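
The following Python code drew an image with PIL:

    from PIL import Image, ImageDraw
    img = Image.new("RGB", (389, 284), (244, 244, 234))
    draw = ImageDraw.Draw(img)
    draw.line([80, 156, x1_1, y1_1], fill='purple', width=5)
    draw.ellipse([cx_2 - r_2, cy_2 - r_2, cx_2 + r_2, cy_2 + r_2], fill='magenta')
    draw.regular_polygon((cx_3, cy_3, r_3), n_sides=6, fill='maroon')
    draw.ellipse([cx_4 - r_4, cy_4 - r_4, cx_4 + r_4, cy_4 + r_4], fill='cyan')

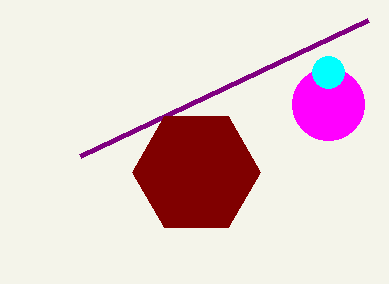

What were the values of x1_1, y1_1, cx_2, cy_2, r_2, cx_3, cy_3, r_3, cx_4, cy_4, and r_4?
x1_1 = 368
y1_1 = 20
cx_2 = 328
cy_2 = 104
r_2 = 36
cx_3 = 196
cy_3 = 172
r_3 = 64
cx_4 = 328
cy_4 = 72
r_4 = 16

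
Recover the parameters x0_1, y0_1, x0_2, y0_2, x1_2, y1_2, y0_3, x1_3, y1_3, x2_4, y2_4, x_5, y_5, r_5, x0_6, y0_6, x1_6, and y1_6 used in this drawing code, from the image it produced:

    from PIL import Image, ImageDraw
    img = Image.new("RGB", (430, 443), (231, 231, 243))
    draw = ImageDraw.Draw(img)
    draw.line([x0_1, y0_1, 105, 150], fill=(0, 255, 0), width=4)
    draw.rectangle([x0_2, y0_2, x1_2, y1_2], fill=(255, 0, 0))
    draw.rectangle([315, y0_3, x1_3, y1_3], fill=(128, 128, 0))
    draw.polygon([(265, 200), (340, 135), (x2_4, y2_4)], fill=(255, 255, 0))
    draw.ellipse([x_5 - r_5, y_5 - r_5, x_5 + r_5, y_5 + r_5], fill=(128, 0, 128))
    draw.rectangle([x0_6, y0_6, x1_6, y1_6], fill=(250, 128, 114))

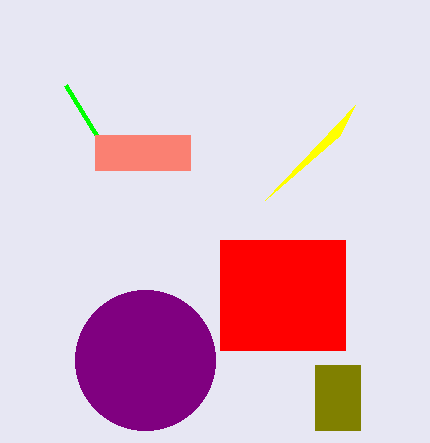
x0_1 = 65, y0_1 = 85, x0_2 = 220, y0_2 = 240, x1_2 = 345, y1_2 = 350, y0_3 = 365, x1_3 = 360, y1_3 = 430, x2_4 = 355, y2_4 = 105, x_5 = 145, y_5 = 360, r_5 = 70, x0_6 = 95, y0_6 = 135, x1_6 = 190, y1_6 = 170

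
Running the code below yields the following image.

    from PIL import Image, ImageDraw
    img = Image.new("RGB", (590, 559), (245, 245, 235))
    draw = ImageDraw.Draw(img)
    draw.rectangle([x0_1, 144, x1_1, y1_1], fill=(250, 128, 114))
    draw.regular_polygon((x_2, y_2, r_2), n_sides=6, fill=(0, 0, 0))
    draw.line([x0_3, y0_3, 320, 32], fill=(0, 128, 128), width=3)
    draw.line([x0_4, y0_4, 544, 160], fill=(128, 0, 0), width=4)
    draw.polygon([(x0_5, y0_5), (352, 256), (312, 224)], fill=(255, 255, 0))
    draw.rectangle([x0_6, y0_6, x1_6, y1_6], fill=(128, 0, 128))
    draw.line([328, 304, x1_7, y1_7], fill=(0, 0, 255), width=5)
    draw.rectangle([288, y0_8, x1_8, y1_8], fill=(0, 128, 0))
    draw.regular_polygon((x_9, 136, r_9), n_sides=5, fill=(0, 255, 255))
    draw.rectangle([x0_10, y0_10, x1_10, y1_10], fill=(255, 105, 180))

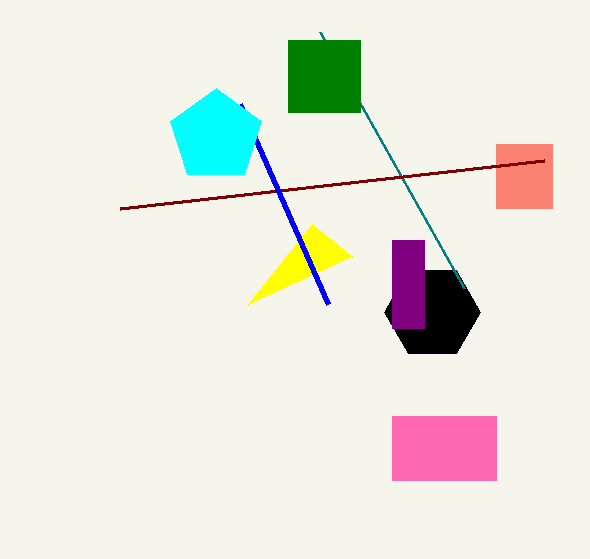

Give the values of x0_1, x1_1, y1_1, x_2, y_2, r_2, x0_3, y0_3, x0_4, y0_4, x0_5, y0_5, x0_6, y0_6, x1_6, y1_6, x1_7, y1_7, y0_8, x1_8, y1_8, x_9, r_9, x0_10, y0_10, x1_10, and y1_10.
x0_1 = 496, x1_1 = 552, y1_1 = 208, x_2 = 432, y_2 = 312, r_2 = 48, x0_3 = 464, y0_3 = 288, x0_4 = 120, y0_4 = 208, x0_5 = 248, y0_5 = 304, x0_6 = 392, y0_6 = 240, x1_6 = 424, y1_6 = 328, x1_7 = 240, y1_7 = 104, y0_8 = 40, x1_8 = 360, y1_8 = 112, x_9 = 216, r_9 = 48, x0_10 = 392, y0_10 = 416, x1_10 = 496, y1_10 = 480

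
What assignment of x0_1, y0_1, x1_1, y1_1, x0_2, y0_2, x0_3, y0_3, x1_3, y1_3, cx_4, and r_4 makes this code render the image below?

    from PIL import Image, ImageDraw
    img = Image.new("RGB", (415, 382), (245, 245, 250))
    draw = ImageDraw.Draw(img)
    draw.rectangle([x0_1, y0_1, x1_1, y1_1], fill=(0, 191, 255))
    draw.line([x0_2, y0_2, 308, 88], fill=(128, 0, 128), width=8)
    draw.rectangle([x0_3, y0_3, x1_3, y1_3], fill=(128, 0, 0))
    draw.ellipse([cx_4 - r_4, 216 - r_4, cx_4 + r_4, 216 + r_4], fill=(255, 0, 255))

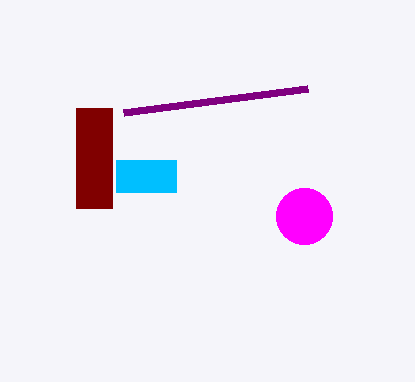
x0_1 = 116, y0_1 = 160, x1_1 = 176, y1_1 = 192, x0_2 = 124, y0_2 = 112, x0_3 = 76, y0_3 = 108, x1_3 = 112, y1_3 = 208, cx_4 = 304, r_4 = 28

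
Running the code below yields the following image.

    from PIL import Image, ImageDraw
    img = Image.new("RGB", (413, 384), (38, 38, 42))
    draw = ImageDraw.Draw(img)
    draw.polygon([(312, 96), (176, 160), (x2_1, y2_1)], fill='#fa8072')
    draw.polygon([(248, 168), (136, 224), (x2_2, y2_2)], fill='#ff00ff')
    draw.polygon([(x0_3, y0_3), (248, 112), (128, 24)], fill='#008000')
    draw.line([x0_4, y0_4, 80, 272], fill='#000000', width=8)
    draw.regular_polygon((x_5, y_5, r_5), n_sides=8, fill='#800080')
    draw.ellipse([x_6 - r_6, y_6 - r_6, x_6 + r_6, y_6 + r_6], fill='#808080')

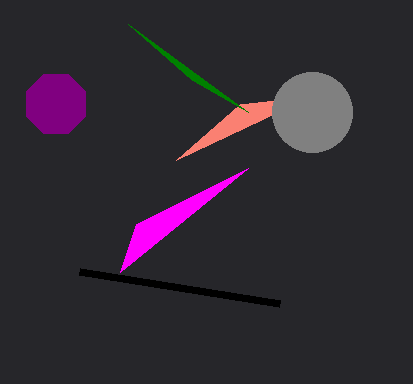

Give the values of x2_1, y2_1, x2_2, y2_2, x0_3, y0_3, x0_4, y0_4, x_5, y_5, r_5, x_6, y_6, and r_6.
x2_1 = 240, y2_1 = 104, x2_2 = 120, y2_2 = 272, x0_3 = 192, y0_3 = 80, x0_4 = 280, y0_4 = 304, x_5 = 56, y_5 = 104, r_5 = 32, x_6 = 312, y_6 = 112, r_6 = 40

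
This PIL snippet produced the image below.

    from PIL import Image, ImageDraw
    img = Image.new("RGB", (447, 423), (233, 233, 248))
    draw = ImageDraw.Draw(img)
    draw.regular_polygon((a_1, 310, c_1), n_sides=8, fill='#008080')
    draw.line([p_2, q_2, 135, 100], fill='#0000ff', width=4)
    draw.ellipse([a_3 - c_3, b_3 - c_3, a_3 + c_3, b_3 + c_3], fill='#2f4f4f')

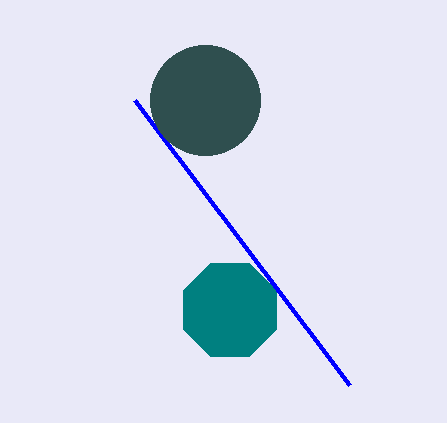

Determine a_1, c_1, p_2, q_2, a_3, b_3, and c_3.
a_1 = 230
c_1 = 50
p_2 = 350
q_2 = 385
a_3 = 205
b_3 = 100
c_3 = 55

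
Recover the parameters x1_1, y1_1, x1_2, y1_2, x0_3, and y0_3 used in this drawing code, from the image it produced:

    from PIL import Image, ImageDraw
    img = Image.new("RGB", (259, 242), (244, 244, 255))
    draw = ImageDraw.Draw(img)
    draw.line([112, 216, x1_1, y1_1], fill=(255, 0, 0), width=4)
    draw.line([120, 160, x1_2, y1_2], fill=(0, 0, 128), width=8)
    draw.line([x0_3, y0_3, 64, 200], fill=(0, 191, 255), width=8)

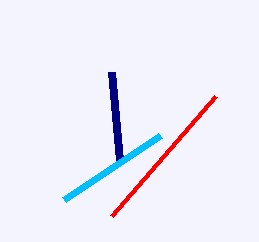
x1_1 = 216
y1_1 = 96
x1_2 = 112
y1_2 = 72
x0_3 = 160
y0_3 = 136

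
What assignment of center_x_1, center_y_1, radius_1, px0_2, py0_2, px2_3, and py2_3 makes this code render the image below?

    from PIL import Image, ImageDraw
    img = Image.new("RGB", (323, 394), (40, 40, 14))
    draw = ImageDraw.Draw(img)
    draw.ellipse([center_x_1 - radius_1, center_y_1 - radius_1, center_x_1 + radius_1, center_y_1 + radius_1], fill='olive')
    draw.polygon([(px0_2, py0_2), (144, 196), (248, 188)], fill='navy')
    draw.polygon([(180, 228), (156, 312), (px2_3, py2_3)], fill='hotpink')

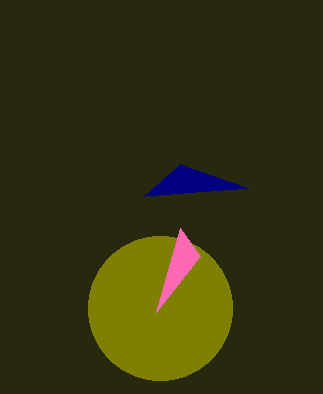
center_x_1 = 160, center_y_1 = 308, radius_1 = 72, px0_2 = 180, py0_2 = 164, px2_3 = 200, py2_3 = 256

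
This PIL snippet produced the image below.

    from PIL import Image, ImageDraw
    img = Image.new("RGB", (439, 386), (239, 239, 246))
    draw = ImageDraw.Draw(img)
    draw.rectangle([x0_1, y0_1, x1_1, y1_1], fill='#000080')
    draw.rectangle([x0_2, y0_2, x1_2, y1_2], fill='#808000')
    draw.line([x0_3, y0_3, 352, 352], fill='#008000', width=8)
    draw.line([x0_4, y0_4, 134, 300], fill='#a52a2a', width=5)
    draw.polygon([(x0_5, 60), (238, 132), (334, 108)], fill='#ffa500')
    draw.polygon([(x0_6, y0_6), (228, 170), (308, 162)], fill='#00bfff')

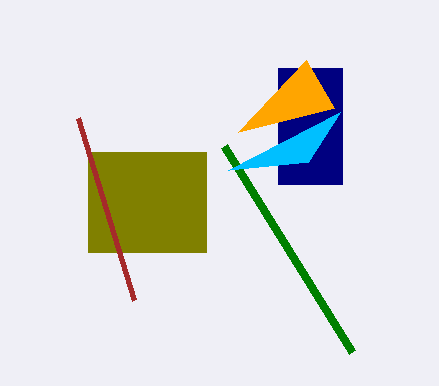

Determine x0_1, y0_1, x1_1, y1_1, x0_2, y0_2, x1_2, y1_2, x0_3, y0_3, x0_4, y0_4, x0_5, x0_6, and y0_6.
x0_1 = 278; y0_1 = 68; x1_1 = 342; y1_1 = 184; x0_2 = 88; y0_2 = 152; x1_2 = 206; y1_2 = 252; x0_3 = 224; y0_3 = 146; x0_4 = 78; y0_4 = 118; x0_5 = 306; x0_6 = 340; y0_6 = 112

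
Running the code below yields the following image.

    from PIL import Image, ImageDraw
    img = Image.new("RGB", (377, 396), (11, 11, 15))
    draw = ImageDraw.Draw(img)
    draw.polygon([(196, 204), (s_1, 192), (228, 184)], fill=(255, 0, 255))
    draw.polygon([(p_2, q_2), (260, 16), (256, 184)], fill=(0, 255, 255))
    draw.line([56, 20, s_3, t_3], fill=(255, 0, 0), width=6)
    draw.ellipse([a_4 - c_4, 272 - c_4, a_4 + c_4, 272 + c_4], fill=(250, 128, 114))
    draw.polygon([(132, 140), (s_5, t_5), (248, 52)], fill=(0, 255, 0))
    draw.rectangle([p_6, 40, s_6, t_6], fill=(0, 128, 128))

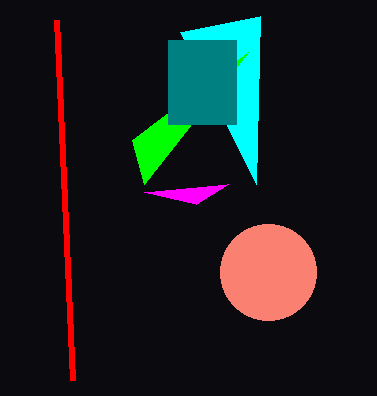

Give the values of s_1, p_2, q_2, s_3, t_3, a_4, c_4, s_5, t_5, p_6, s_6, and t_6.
s_1 = 144
p_2 = 180
q_2 = 32
s_3 = 72
t_3 = 380
a_4 = 268
c_4 = 48
s_5 = 144
t_5 = 184
p_6 = 168
s_6 = 236
t_6 = 124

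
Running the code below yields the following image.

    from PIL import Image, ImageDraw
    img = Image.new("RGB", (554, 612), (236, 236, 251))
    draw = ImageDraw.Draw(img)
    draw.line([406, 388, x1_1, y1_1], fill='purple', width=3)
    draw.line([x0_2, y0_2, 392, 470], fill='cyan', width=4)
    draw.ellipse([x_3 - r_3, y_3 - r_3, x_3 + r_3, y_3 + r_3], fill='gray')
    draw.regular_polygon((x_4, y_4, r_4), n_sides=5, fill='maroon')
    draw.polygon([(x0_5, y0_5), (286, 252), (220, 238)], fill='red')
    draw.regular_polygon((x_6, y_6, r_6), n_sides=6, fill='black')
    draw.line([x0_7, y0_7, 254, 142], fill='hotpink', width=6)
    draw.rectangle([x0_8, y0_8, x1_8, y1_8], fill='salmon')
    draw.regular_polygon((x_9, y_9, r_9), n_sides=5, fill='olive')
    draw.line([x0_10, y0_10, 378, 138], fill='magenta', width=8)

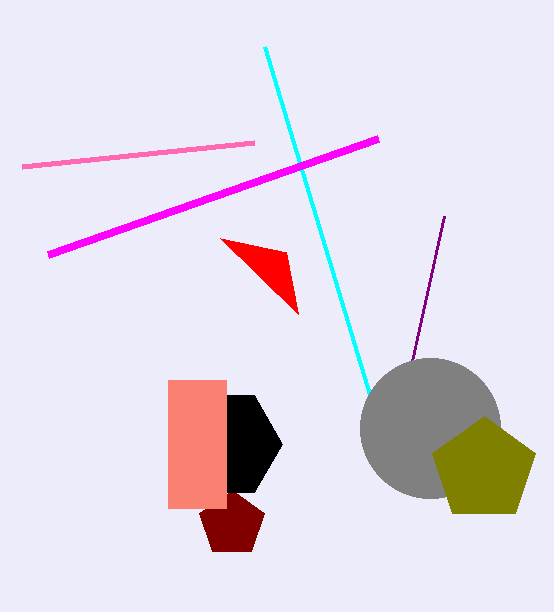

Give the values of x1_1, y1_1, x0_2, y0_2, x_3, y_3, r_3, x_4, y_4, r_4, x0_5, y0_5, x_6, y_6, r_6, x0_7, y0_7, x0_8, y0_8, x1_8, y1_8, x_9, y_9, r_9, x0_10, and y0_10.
x1_1 = 444, y1_1 = 216, x0_2 = 264, y0_2 = 46, x_3 = 430, y_3 = 428, r_3 = 70, x_4 = 232, y_4 = 524, r_4 = 34, x0_5 = 298, y0_5 = 314, x_6 = 226, y_6 = 444, r_6 = 56, x0_7 = 22, y0_7 = 166, x0_8 = 168, y0_8 = 380, x1_8 = 226, y1_8 = 508, x_9 = 484, y_9 = 470, r_9 = 54, x0_10 = 48, y0_10 = 254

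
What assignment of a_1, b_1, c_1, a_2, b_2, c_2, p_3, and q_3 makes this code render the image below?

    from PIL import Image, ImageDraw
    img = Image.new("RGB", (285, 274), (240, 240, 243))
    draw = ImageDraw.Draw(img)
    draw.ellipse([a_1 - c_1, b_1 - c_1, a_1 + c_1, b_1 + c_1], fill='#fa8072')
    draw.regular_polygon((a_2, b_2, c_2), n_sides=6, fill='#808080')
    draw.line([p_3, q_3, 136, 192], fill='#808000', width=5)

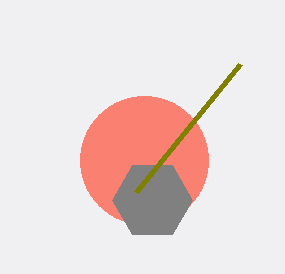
a_1 = 144, b_1 = 160, c_1 = 64, a_2 = 152, b_2 = 200, c_2 = 40, p_3 = 240, q_3 = 64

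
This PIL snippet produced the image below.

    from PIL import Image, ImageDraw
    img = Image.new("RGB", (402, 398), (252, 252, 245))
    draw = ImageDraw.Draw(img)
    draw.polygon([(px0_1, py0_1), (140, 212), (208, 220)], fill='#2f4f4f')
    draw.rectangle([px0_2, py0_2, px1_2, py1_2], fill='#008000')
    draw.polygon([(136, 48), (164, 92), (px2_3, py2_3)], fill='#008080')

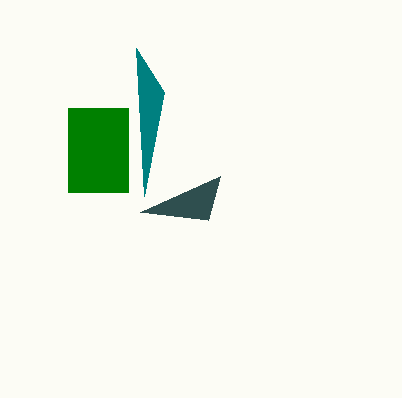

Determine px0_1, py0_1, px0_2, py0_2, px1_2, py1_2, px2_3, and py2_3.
px0_1 = 220
py0_1 = 176
px0_2 = 68
py0_2 = 108
px1_2 = 128
py1_2 = 192
px2_3 = 144
py2_3 = 196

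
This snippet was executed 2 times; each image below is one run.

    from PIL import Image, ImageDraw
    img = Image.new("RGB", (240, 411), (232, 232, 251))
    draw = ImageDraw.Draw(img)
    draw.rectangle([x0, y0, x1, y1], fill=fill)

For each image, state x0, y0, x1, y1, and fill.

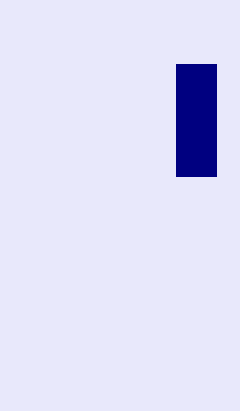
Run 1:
x0 = 176
y0 = 64
x1 = 216
y1 = 176
fill = 'navy'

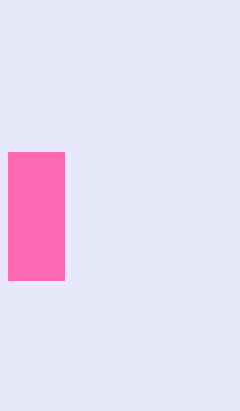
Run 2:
x0 = 8; y0 = 152; x1 = 64; y1 = 280; fill = 'hotpink'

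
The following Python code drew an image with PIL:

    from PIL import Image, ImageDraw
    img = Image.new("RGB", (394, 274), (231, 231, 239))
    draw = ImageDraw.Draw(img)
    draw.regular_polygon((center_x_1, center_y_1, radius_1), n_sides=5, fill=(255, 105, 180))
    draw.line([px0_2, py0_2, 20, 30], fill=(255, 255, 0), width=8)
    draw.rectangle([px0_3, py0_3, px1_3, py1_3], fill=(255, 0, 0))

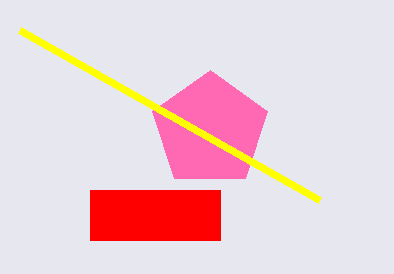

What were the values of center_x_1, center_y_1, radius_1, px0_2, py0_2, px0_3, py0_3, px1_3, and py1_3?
center_x_1 = 210
center_y_1 = 130
radius_1 = 60
px0_2 = 320
py0_2 = 200
px0_3 = 90
py0_3 = 190
px1_3 = 220
py1_3 = 240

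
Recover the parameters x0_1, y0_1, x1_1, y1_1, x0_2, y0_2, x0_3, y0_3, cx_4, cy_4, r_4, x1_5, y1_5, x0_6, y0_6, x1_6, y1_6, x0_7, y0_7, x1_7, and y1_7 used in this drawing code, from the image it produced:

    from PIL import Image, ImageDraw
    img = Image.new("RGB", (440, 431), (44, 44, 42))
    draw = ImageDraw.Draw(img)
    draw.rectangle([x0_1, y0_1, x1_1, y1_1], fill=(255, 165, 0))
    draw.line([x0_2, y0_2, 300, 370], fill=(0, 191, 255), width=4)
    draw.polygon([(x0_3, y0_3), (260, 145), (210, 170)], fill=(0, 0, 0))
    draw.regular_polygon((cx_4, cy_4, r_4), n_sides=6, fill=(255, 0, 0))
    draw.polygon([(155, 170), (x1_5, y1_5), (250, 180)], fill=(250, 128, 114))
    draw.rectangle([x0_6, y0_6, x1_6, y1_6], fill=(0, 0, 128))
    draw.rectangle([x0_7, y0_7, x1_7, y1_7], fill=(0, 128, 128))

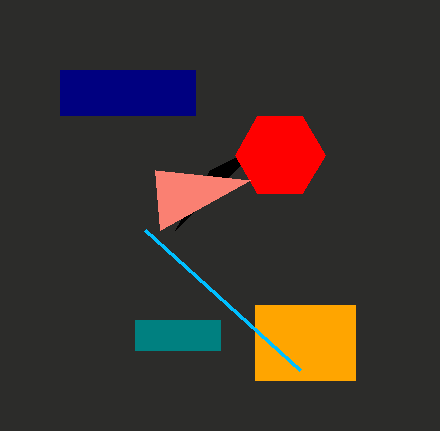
x0_1 = 255; y0_1 = 305; x1_1 = 355; y1_1 = 380; x0_2 = 145; y0_2 = 230; x0_3 = 175; y0_3 = 230; cx_4 = 280; cy_4 = 155; r_4 = 45; x1_5 = 160; y1_5 = 230; x0_6 = 60; y0_6 = 70; x1_6 = 195; y1_6 = 115; x0_7 = 135; y0_7 = 320; x1_7 = 220; y1_7 = 350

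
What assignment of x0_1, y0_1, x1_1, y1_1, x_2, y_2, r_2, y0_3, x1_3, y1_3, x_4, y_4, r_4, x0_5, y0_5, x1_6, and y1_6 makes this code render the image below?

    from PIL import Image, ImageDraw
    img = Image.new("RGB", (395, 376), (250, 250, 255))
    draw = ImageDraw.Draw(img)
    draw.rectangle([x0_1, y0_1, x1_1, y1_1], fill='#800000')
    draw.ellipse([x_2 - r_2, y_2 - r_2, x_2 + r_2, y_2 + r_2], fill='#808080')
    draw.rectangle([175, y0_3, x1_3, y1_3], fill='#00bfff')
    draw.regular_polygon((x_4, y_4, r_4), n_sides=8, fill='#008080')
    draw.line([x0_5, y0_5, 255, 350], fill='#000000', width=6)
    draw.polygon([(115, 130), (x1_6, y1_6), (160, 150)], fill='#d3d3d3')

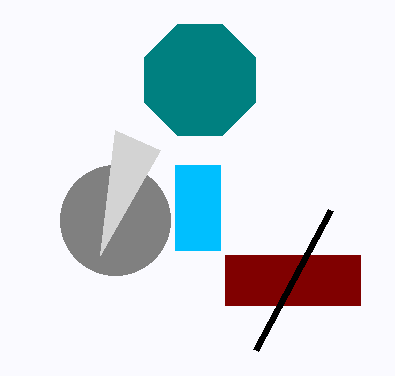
x0_1 = 225, y0_1 = 255, x1_1 = 360, y1_1 = 305, x_2 = 115, y_2 = 220, r_2 = 55, y0_3 = 165, x1_3 = 220, y1_3 = 250, x_4 = 200, y_4 = 80, r_4 = 60, x0_5 = 330, y0_5 = 210, x1_6 = 100, y1_6 = 255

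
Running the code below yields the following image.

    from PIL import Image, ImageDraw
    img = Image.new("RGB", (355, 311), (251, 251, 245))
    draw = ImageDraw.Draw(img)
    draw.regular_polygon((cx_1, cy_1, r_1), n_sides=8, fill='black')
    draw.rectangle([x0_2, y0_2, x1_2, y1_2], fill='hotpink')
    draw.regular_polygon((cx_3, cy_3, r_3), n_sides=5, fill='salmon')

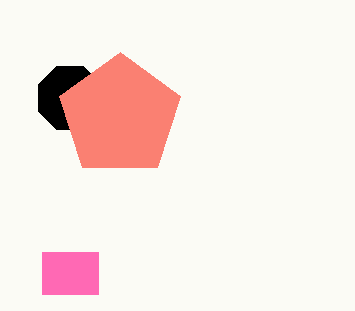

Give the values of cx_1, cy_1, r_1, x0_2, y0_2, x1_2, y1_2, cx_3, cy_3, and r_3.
cx_1 = 70, cy_1 = 98, r_1 = 34, x0_2 = 42, y0_2 = 252, x1_2 = 98, y1_2 = 294, cx_3 = 120, cy_3 = 116, r_3 = 64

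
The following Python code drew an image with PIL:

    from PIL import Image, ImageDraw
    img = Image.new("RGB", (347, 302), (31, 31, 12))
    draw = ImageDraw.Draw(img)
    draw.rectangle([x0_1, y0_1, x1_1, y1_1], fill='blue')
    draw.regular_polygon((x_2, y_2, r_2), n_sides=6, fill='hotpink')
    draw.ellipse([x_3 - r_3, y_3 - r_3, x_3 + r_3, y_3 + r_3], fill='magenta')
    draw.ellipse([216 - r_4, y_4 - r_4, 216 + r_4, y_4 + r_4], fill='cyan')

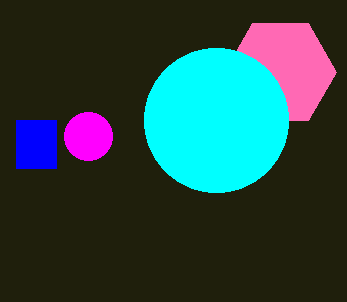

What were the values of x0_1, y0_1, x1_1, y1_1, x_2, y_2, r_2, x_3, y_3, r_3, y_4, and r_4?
x0_1 = 16, y0_1 = 120, x1_1 = 56, y1_1 = 168, x_2 = 280, y_2 = 72, r_2 = 56, x_3 = 88, y_3 = 136, r_3 = 24, y_4 = 120, r_4 = 72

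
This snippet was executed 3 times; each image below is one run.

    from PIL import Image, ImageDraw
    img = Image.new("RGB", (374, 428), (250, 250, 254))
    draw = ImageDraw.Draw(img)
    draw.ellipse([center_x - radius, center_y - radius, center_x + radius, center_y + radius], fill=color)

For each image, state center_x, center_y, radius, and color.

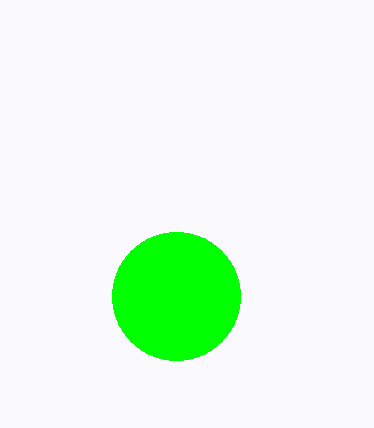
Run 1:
center_x = 176
center_y = 296
radius = 64
color = 'lime'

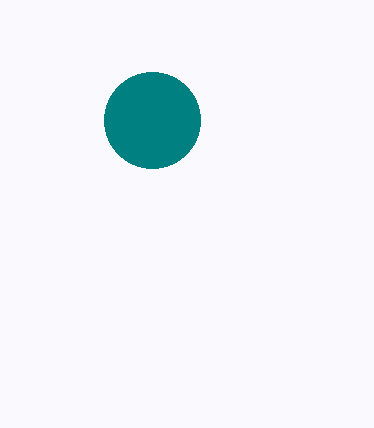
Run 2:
center_x = 152, center_y = 120, radius = 48, color = 'teal'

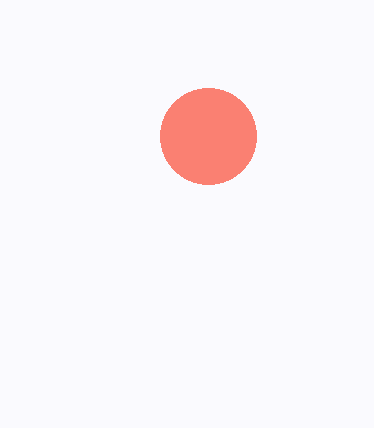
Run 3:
center_x = 208, center_y = 136, radius = 48, color = 'salmon'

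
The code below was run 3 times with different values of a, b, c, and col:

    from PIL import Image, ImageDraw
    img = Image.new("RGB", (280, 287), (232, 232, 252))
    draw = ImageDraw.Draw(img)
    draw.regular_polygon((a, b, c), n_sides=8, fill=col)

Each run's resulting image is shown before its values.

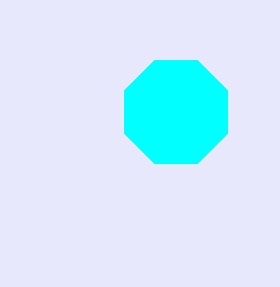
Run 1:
a = 176; b = 112; c = 56; col = 'cyan'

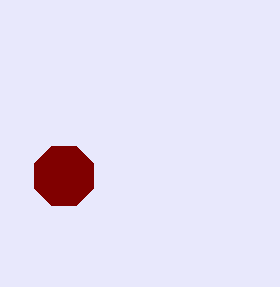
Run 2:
a = 64
b = 176
c = 32
col = 'maroon'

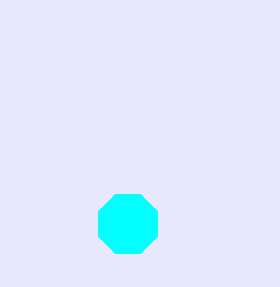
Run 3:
a = 128, b = 224, c = 32, col = 'cyan'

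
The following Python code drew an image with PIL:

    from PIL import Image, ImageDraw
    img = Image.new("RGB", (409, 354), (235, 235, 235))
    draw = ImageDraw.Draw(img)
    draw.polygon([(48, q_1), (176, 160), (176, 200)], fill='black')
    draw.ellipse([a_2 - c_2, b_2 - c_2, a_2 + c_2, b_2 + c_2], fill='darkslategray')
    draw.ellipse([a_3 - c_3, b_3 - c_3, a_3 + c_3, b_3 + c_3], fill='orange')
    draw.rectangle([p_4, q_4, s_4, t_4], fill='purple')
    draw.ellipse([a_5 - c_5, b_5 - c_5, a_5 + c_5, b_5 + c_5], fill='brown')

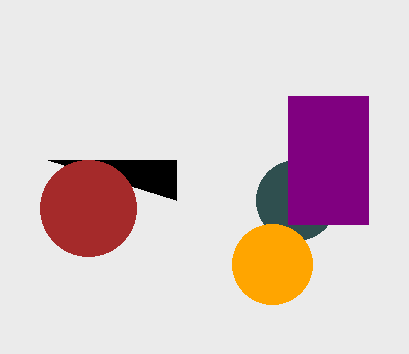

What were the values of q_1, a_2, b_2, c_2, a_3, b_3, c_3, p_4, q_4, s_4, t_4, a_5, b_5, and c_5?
q_1 = 160; a_2 = 296; b_2 = 200; c_2 = 40; a_3 = 272; b_3 = 264; c_3 = 40; p_4 = 288; q_4 = 96; s_4 = 368; t_4 = 224; a_5 = 88; b_5 = 208; c_5 = 48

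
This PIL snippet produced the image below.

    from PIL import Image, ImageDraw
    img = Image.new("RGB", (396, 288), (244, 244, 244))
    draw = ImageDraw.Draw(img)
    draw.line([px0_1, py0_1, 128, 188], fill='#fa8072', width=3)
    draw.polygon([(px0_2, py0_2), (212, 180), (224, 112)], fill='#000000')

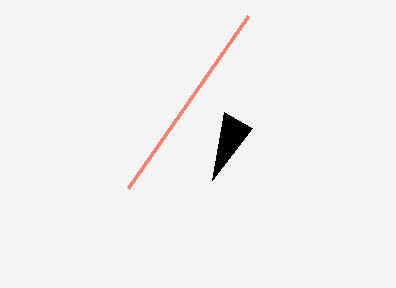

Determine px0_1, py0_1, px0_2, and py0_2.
px0_1 = 248
py0_1 = 16
px0_2 = 252
py0_2 = 128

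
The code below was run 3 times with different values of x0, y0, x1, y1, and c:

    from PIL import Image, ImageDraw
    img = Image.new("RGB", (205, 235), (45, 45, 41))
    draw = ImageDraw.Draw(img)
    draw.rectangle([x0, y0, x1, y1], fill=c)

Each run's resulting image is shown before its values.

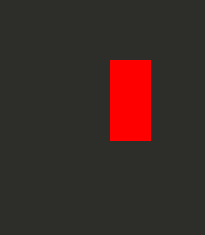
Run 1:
x0 = 110, y0 = 60, x1 = 150, y1 = 140, c = 'red'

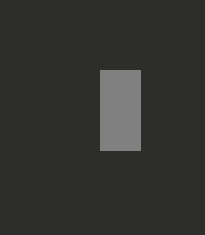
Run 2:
x0 = 100
y0 = 70
x1 = 140
y1 = 150
c = 'gray'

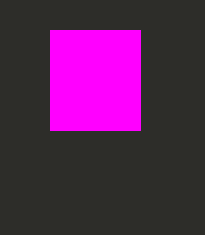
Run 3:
x0 = 50; y0 = 30; x1 = 140; y1 = 130; c = 'magenta'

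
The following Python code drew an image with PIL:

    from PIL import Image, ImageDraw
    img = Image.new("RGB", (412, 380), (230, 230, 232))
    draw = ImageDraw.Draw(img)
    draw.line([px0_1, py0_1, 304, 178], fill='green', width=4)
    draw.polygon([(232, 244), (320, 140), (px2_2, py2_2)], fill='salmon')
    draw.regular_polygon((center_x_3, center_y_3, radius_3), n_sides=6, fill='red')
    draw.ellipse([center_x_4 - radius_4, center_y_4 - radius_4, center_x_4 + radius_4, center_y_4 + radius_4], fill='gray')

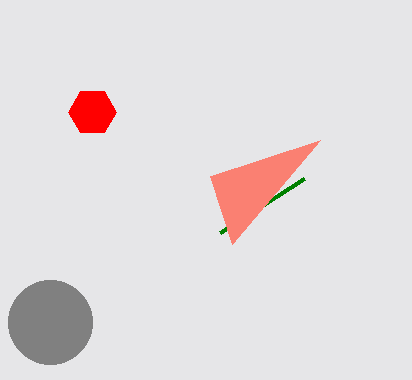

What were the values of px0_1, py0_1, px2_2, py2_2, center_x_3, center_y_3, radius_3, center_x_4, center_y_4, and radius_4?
px0_1 = 220; py0_1 = 232; px2_2 = 210; py2_2 = 176; center_x_3 = 92; center_y_3 = 112; radius_3 = 24; center_x_4 = 50; center_y_4 = 322; radius_4 = 42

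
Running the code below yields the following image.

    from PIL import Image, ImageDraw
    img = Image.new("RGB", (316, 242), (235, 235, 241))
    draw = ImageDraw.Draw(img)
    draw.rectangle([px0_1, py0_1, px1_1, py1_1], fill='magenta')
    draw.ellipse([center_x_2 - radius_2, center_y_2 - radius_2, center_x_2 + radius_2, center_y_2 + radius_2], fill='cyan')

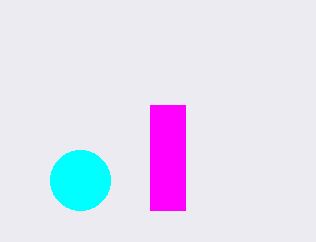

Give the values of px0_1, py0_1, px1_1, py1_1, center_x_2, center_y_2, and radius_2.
px0_1 = 150, py0_1 = 105, px1_1 = 185, py1_1 = 210, center_x_2 = 80, center_y_2 = 180, radius_2 = 30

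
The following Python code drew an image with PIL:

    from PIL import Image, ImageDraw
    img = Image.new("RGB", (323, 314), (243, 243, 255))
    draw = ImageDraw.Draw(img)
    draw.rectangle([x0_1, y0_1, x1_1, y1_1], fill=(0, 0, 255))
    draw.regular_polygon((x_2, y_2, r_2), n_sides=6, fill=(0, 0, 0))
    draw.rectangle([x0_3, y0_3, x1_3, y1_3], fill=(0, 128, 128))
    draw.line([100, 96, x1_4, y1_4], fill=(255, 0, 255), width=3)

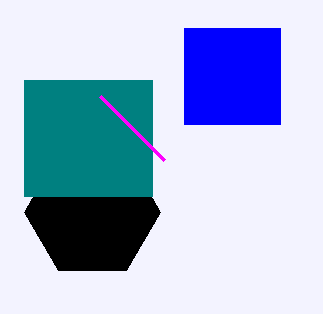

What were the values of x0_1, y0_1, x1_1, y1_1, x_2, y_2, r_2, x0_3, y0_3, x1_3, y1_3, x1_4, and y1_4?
x0_1 = 184; y0_1 = 28; x1_1 = 280; y1_1 = 124; x_2 = 92; y_2 = 212; r_2 = 68; x0_3 = 24; y0_3 = 80; x1_3 = 152; y1_3 = 196; x1_4 = 164; y1_4 = 160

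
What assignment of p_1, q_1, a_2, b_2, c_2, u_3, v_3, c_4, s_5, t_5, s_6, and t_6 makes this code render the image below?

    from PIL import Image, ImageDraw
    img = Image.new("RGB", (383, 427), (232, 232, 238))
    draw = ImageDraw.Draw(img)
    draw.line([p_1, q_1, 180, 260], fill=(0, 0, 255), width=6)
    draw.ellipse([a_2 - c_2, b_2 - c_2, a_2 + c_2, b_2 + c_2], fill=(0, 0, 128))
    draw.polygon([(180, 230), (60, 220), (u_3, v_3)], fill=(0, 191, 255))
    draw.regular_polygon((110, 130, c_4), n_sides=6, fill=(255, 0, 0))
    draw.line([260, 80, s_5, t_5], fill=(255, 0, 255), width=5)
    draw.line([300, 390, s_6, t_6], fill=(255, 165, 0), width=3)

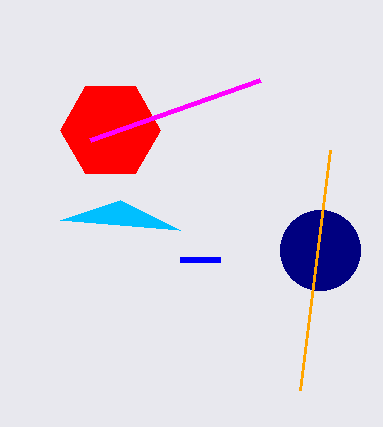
p_1 = 220; q_1 = 260; a_2 = 320; b_2 = 250; c_2 = 40; u_3 = 120; v_3 = 200; c_4 = 50; s_5 = 90; t_5 = 140; s_6 = 330; t_6 = 150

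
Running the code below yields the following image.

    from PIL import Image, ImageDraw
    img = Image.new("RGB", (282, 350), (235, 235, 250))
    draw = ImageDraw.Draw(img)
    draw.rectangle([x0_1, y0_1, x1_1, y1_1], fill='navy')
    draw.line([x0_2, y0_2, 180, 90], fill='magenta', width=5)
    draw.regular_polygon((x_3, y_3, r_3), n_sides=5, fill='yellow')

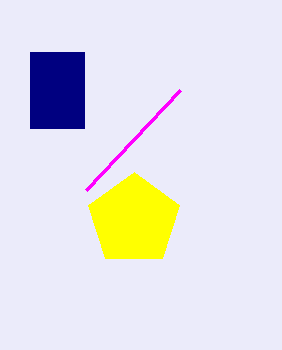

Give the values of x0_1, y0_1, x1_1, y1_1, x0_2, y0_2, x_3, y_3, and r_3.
x0_1 = 30; y0_1 = 52; x1_1 = 84; y1_1 = 128; x0_2 = 86; y0_2 = 190; x_3 = 134; y_3 = 220; r_3 = 48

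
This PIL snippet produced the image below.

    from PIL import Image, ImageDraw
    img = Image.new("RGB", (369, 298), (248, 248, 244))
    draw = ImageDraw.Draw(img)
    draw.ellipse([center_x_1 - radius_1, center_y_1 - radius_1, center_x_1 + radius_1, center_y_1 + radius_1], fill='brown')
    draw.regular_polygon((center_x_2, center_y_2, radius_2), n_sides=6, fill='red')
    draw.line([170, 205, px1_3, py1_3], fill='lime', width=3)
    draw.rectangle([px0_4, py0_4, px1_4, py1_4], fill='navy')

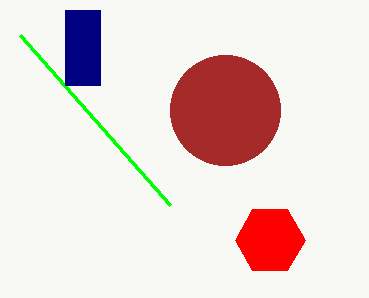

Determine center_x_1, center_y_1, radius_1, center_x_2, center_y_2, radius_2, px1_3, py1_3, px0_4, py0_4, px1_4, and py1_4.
center_x_1 = 225; center_y_1 = 110; radius_1 = 55; center_x_2 = 270; center_y_2 = 240; radius_2 = 35; px1_3 = 20; py1_3 = 35; px0_4 = 65; py0_4 = 10; px1_4 = 100; py1_4 = 85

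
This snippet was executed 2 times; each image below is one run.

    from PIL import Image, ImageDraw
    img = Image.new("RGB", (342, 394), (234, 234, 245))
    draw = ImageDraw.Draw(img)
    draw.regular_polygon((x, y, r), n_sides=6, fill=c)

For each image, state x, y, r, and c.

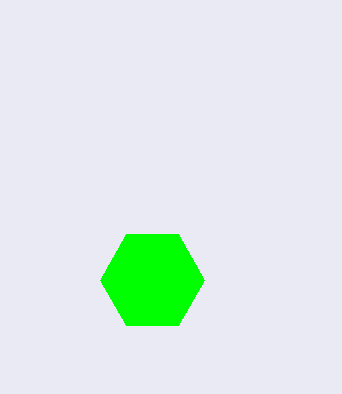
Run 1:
x = 152, y = 280, r = 52, c = 'lime'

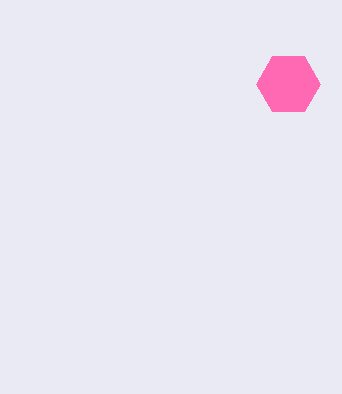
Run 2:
x = 288
y = 84
r = 32
c = 'hotpink'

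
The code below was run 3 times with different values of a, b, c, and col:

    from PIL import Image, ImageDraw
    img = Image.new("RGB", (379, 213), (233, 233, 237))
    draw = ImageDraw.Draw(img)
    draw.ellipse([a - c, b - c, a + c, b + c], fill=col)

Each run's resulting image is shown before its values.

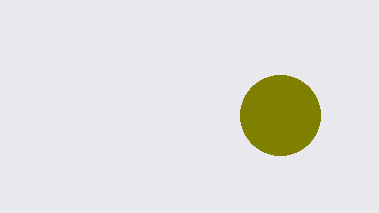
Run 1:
a = 280, b = 115, c = 40, col = 'olive'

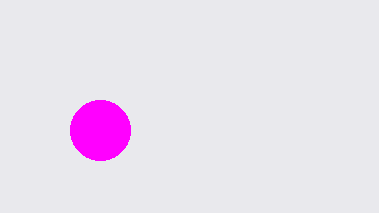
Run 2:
a = 100, b = 130, c = 30, col = 'magenta'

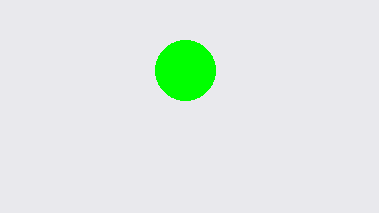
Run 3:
a = 185
b = 70
c = 30
col = 'lime'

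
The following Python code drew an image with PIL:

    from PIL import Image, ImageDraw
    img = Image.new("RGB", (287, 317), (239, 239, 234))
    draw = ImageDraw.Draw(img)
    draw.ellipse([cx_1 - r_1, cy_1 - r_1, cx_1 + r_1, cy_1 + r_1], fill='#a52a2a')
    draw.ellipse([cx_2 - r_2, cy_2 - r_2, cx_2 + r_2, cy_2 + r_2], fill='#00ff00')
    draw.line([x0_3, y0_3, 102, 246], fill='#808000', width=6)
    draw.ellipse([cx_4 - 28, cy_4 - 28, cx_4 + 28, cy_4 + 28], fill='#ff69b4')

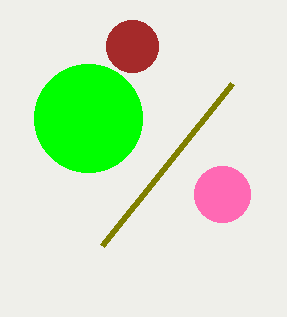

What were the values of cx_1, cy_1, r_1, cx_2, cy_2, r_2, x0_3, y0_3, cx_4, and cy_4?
cx_1 = 132; cy_1 = 46; r_1 = 26; cx_2 = 88; cy_2 = 118; r_2 = 54; x0_3 = 232; y0_3 = 84; cx_4 = 222; cy_4 = 194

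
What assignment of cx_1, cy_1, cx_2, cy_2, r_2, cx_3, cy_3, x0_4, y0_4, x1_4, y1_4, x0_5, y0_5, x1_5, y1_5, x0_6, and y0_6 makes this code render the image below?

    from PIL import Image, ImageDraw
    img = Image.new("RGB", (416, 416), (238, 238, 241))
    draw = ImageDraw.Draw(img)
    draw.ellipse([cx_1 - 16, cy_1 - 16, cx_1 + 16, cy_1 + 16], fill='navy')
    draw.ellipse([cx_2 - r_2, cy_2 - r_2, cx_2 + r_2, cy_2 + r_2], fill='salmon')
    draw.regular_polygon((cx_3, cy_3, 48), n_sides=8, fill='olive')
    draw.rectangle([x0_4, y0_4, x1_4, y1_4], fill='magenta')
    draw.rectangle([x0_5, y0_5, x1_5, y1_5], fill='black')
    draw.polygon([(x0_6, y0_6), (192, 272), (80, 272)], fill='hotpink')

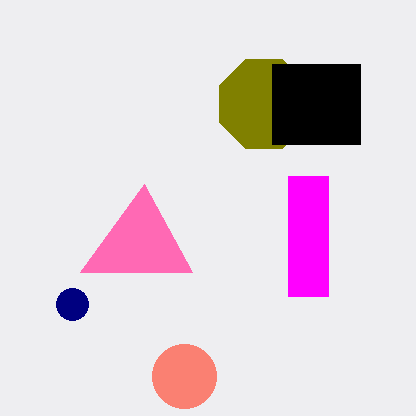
cx_1 = 72, cy_1 = 304, cx_2 = 184, cy_2 = 376, r_2 = 32, cx_3 = 264, cy_3 = 104, x0_4 = 288, y0_4 = 176, x1_4 = 328, y1_4 = 296, x0_5 = 272, y0_5 = 64, x1_5 = 360, y1_5 = 144, x0_6 = 144, y0_6 = 184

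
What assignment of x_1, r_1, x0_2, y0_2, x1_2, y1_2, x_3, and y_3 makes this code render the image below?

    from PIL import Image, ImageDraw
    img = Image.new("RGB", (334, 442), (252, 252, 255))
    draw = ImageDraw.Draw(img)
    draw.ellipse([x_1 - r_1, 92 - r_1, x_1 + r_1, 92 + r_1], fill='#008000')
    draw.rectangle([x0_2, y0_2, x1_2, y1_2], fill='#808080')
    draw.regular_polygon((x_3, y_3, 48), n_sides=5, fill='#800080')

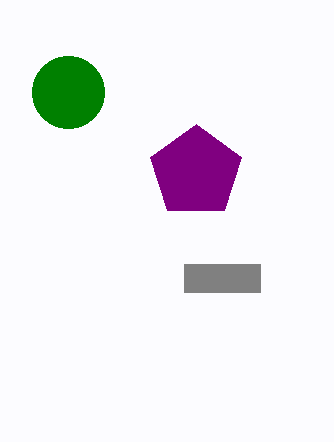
x_1 = 68; r_1 = 36; x0_2 = 184; y0_2 = 264; x1_2 = 260; y1_2 = 292; x_3 = 196; y_3 = 172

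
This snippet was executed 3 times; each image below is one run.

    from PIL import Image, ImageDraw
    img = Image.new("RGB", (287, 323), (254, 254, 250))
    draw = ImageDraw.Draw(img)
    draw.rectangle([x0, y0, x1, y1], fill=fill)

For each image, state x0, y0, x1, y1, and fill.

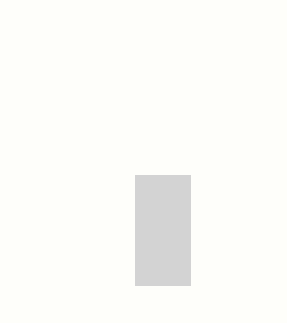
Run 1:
x0 = 135; y0 = 175; x1 = 190; y1 = 285; fill = 'lightgray'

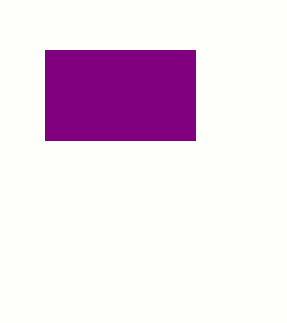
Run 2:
x0 = 45, y0 = 50, x1 = 195, y1 = 140, fill = 'purple'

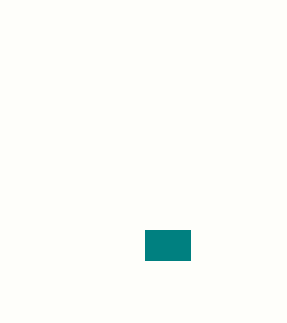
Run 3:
x0 = 145
y0 = 230
x1 = 190
y1 = 260
fill = 'teal'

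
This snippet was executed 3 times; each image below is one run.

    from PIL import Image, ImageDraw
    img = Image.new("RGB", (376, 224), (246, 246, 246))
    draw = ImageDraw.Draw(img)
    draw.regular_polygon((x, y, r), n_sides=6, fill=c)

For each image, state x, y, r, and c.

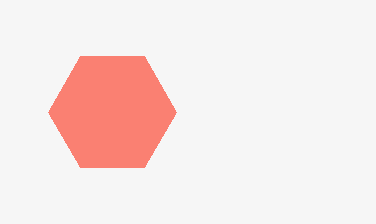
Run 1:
x = 112
y = 112
r = 64
c = 'salmon'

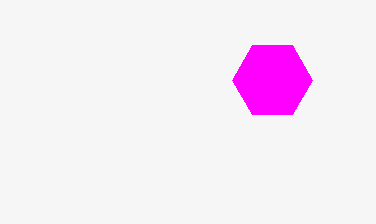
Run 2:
x = 272
y = 80
r = 40
c = 'magenta'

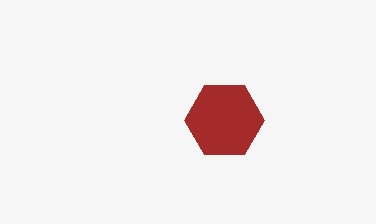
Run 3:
x = 224
y = 120
r = 40
c = 'brown'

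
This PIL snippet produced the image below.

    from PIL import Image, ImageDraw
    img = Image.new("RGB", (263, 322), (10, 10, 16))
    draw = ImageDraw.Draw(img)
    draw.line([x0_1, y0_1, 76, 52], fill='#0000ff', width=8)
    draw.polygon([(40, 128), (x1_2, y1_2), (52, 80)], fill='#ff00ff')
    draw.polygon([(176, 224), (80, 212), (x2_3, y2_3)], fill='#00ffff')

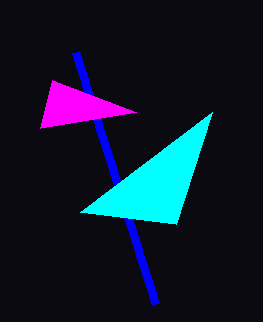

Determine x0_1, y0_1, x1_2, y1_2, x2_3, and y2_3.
x0_1 = 156; y0_1 = 304; x1_2 = 136; y1_2 = 112; x2_3 = 212; y2_3 = 112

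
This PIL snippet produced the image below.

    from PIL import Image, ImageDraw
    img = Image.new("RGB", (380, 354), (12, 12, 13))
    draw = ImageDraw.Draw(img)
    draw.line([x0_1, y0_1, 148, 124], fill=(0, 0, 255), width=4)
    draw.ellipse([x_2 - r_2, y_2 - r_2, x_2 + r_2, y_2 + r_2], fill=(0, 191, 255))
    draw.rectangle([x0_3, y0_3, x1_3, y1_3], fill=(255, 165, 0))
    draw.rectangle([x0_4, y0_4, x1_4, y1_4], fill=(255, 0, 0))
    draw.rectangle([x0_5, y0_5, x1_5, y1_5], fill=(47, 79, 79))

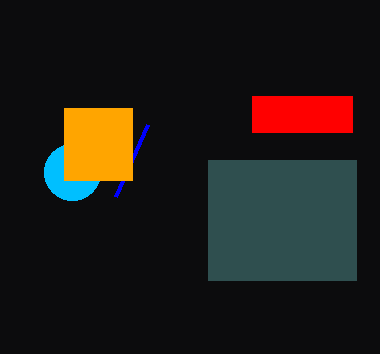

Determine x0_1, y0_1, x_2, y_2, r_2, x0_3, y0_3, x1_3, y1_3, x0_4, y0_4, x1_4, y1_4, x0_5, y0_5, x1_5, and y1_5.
x0_1 = 116; y0_1 = 196; x_2 = 72; y_2 = 172; r_2 = 28; x0_3 = 64; y0_3 = 108; x1_3 = 132; y1_3 = 180; x0_4 = 252; y0_4 = 96; x1_4 = 352; y1_4 = 132; x0_5 = 208; y0_5 = 160; x1_5 = 356; y1_5 = 280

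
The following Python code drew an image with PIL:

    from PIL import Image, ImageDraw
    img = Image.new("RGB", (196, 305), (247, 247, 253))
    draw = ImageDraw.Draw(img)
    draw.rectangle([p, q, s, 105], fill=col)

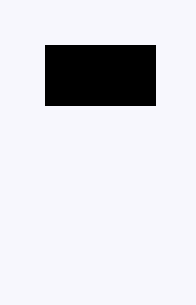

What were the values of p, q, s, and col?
p = 45, q = 45, s = 155, col = 'black'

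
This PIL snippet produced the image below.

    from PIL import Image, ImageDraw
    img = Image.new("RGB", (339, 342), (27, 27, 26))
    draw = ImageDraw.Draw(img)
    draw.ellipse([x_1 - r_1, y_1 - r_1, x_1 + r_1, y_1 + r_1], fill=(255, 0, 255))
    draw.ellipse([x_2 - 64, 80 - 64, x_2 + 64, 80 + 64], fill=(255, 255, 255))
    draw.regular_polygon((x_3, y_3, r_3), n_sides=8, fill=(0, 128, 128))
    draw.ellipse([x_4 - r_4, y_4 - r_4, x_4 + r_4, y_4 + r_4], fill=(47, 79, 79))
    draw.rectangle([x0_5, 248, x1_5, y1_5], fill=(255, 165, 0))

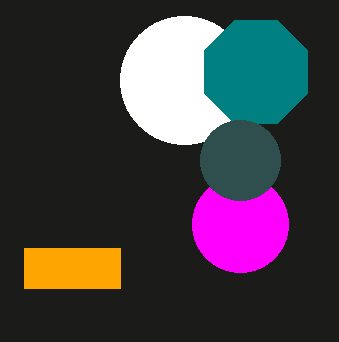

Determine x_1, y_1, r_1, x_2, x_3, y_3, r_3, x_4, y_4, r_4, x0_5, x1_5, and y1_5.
x_1 = 240
y_1 = 224
r_1 = 48
x_2 = 184
x_3 = 256
y_3 = 72
r_3 = 56
x_4 = 240
y_4 = 160
r_4 = 40
x0_5 = 24
x1_5 = 120
y1_5 = 288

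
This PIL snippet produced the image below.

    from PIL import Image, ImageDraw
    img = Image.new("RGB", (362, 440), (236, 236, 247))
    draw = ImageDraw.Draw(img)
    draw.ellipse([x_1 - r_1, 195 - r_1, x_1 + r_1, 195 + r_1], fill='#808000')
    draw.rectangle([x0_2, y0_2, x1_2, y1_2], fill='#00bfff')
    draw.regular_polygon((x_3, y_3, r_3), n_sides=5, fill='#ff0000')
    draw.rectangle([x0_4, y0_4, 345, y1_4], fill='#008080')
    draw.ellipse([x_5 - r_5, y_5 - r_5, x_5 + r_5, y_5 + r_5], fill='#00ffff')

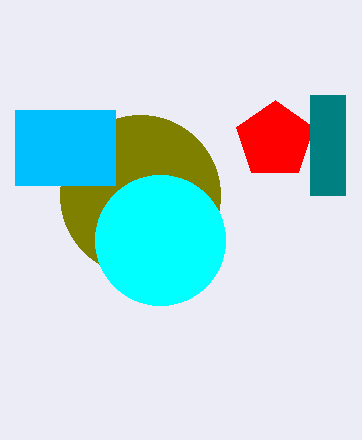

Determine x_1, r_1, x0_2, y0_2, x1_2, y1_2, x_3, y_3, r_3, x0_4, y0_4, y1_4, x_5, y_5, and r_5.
x_1 = 140
r_1 = 80
x0_2 = 15
y0_2 = 110
x1_2 = 115
y1_2 = 185
x_3 = 275
y_3 = 140
r_3 = 40
x0_4 = 310
y0_4 = 95
y1_4 = 195
x_5 = 160
y_5 = 240
r_5 = 65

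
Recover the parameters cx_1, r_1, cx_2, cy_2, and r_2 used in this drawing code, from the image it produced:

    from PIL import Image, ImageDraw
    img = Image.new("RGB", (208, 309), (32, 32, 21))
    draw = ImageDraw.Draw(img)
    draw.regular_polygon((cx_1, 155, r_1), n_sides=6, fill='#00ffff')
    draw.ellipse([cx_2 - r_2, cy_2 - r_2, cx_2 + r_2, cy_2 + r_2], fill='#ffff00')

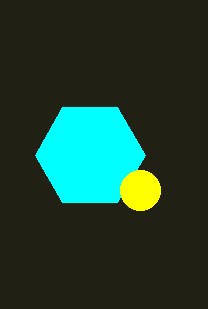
cx_1 = 90
r_1 = 55
cx_2 = 140
cy_2 = 190
r_2 = 20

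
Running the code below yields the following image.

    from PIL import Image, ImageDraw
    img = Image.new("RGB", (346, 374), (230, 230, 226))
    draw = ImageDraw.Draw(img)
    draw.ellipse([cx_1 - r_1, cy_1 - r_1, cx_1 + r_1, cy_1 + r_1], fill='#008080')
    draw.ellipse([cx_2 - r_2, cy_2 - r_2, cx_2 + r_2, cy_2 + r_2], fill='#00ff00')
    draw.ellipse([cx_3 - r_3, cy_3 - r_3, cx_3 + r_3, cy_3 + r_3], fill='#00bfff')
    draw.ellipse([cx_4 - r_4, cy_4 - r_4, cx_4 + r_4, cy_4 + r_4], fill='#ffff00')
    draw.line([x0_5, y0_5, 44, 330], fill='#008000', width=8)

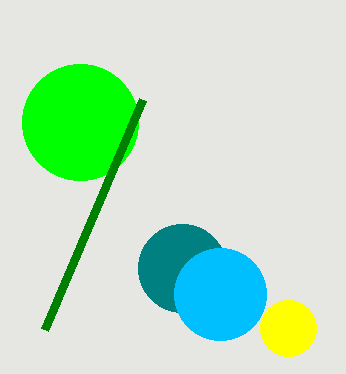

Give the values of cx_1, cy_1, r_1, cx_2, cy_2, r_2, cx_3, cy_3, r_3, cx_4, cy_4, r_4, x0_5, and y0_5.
cx_1 = 182; cy_1 = 268; r_1 = 44; cx_2 = 80; cy_2 = 122; r_2 = 58; cx_3 = 220; cy_3 = 294; r_3 = 46; cx_4 = 288; cy_4 = 328; r_4 = 28; x0_5 = 142; y0_5 = 100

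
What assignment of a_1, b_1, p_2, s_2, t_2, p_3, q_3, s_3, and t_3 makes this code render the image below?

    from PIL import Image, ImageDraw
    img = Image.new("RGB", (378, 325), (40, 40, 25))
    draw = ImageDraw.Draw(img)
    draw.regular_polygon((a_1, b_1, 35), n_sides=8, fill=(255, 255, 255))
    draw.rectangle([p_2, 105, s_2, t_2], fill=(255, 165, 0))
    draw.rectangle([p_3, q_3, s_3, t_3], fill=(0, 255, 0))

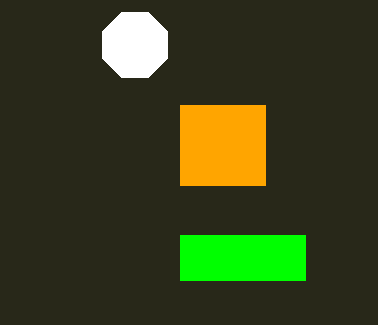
a_1 = 135, b_1 = 45, p_2 = 180, s_2 = 265, t_2 = 185, p_3 = 180, q_3 = 235, s_3 = 305, t_3 = 280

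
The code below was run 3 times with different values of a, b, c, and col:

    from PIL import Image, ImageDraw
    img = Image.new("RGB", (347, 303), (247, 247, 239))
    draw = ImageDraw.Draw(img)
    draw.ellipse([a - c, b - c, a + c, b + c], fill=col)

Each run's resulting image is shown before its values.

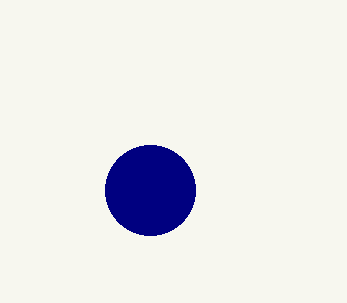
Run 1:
a = 150
b = 190
c = 45
col = 'navy'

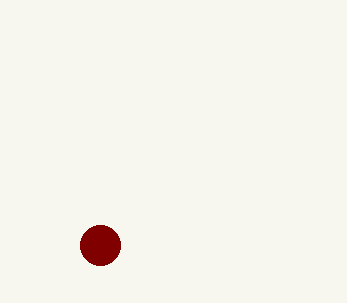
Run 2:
a = 100, b = 245, c = 20, col = 'maroon'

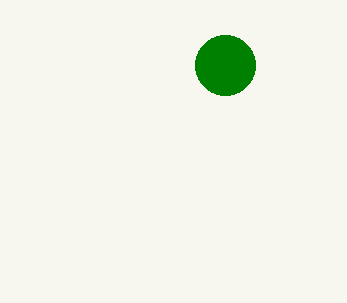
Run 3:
a = 225, b = 65, c = 30, col = 'green'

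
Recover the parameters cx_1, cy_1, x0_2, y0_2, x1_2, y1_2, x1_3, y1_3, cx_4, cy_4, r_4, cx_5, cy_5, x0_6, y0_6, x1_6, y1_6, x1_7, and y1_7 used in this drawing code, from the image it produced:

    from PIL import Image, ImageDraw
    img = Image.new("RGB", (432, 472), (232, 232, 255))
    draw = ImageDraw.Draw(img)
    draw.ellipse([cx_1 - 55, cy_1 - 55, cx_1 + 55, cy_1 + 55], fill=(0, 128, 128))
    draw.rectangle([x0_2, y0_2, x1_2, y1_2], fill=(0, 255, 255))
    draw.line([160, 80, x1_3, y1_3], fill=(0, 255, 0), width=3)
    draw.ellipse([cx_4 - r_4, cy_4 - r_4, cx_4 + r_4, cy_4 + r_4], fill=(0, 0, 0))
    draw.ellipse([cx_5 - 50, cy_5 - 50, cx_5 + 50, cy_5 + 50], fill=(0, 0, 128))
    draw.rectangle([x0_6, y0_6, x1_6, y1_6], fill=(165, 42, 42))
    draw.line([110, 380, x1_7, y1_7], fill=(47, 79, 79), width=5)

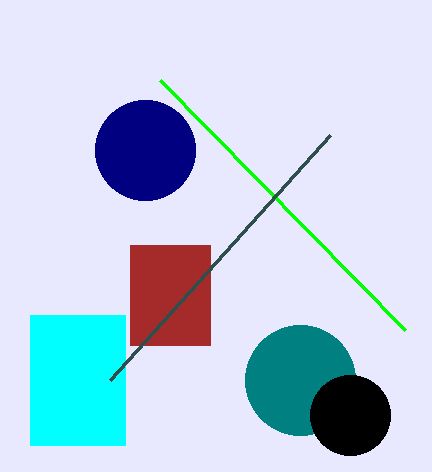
cx_1 = 300, cy_1 = 380, x0_2 = 30, y0_2 = 315, x1_2 = 125, y1_2 = 445, x1_3 = 405, y1_3 = 330, cx_4 = 350, cy_4 = 415, r_4 = 40, cx_5 = 145, cy_5 = 150, x0_6 = 130, y0_6 = 245, x1_6 = 210, y1_6 = 345, x1_7 = 330, y1_7 = 135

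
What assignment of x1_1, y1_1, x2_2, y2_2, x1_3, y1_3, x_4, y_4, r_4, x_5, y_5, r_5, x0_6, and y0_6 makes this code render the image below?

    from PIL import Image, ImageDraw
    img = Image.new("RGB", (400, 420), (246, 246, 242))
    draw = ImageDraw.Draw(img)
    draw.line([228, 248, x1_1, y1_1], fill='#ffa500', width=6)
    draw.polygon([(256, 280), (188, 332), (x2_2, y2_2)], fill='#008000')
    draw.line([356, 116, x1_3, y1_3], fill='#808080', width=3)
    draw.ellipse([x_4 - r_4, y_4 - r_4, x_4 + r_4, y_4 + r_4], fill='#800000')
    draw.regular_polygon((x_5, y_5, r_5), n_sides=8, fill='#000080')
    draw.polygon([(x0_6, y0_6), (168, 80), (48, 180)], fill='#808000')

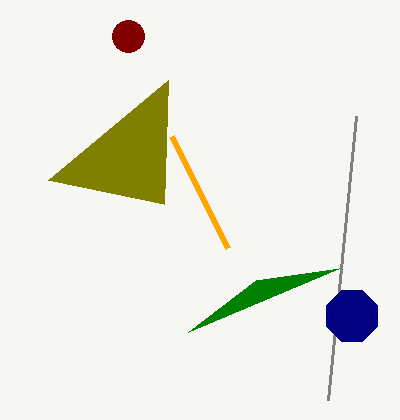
x1_1 = 172
y1_1 = 136
x2_2 = 340
y2_2 = 268
x1_3 = 328
y1_3 = 400
x_4 = 128
y_4 = 36
r_4 = 16
x_5 = 352
y_5 = 316
r_5 = 28
x0_6 = 164
y0_6 = 204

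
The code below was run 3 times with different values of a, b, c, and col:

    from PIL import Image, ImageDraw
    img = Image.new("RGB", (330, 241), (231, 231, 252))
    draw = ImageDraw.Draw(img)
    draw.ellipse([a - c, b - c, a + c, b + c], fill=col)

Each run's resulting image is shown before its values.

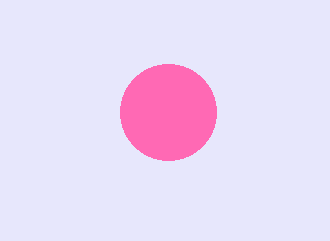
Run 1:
a = 168
b = 112
c = 48
col = 'hotpink'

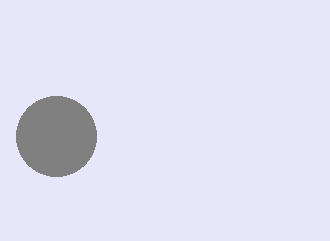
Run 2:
a = 56
b = 136
c = 40
col = 'gray'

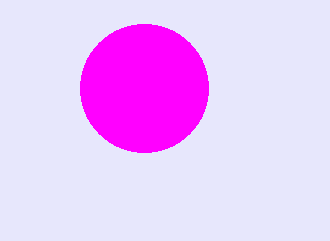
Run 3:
a = 144; b = 88; c = 64; col = 'magenta'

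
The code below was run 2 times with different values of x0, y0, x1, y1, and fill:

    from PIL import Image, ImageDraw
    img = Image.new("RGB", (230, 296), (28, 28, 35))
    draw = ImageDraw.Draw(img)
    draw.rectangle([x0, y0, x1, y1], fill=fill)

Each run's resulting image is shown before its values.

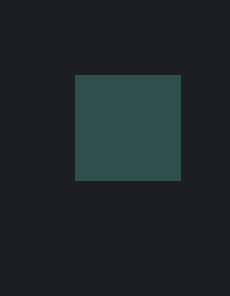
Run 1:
x0 = 75; y0 = 75; x1 = 180; y1 = 180; fill = 'darkslategray'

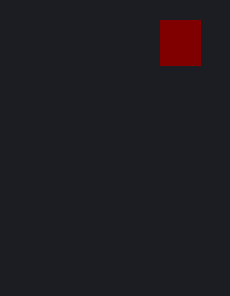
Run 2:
x0 = 160; y0 = 20; x1 = 200; y1 = 65; fill = 'maroon'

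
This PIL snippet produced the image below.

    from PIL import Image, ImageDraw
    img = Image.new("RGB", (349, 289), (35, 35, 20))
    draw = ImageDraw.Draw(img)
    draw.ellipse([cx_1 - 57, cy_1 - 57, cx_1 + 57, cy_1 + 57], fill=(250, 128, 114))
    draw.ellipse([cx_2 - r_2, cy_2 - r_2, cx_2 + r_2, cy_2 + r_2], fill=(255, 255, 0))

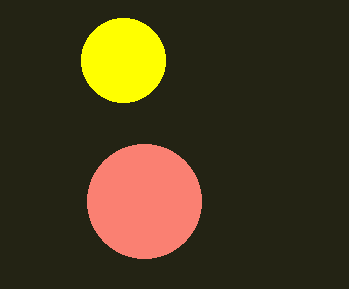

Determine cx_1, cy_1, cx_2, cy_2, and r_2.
cx_1 = 144, cy_1 = 201, cx_2 = 123, cy_2 = 60, r_2 = 42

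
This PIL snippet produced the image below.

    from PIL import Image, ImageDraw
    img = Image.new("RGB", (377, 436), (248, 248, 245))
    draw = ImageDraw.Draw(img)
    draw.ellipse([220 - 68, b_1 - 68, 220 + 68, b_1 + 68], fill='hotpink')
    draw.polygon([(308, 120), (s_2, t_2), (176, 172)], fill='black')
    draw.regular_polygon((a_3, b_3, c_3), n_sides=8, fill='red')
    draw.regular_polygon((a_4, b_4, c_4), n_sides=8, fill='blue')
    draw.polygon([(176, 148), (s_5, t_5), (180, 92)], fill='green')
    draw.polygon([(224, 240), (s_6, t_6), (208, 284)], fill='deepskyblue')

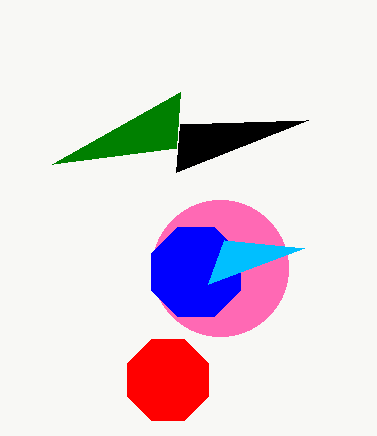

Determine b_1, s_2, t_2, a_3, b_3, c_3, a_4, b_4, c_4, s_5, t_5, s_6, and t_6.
b_1 = 268
s_2 = 180
t_2 = 124
a_3 = 168
b_3 = 380
c_3 = 44
a_4 = 196
b_4 = 272
c_4 = 48
s_5 = 52
t_5 = 164
s_6 = 304
t_6 = 248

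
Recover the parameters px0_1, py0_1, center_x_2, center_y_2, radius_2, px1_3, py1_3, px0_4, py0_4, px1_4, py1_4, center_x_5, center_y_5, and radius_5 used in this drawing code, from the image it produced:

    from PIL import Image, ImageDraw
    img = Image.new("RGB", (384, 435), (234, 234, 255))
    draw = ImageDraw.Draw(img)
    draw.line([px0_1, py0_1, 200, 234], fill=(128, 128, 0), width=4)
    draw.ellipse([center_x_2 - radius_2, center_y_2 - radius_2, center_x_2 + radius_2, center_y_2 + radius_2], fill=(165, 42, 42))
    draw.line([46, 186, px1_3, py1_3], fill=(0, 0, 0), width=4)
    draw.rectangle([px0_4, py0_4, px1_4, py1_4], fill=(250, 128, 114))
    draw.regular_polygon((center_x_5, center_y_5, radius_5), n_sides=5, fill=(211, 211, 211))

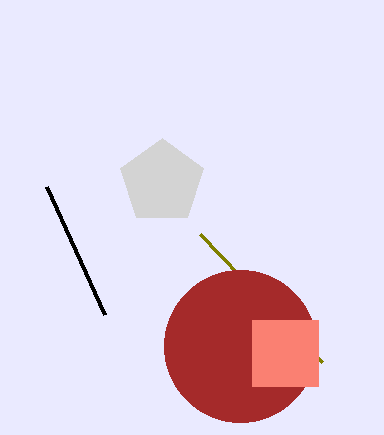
px0_1 = 322
py0_1 = 362
center_x_2 = 240
center_y_2 = 346
radius_2 = 76
px1_3 = 104
py1_3 = 314
px0_4 = 252
py0_4 = 320
px1_4 = 318
py1_4 = 386
center_x_5 = 162
center_y_5 = 182
radius_5 = 44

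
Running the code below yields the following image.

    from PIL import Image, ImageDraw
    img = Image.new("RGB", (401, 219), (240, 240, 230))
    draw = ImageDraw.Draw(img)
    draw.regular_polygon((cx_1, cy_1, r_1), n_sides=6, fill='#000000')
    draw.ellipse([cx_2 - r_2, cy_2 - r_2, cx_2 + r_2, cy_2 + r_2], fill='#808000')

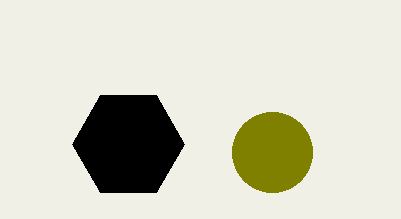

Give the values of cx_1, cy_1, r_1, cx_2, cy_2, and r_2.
cx_1 = 128, cy_1 = 144, r_1 = 56, cx_2 = 272, cy_2 = 152, r_2 = 40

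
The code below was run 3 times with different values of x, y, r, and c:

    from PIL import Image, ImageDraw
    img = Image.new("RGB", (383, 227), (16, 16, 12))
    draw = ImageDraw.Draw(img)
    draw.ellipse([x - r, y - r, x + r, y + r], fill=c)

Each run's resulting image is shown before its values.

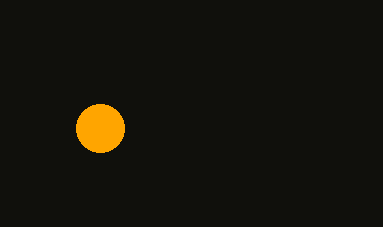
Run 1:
x = 100; y = 128; r = 24; c = 'orange'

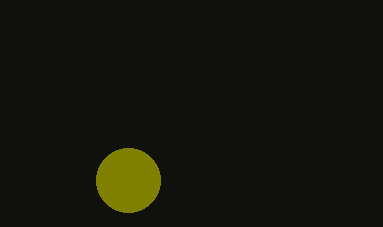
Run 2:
x = 128
y = 180
r = 32
c = 'olive'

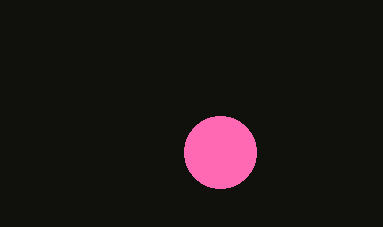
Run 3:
x = 220; y = 152; r = 36; c = 'hotpink'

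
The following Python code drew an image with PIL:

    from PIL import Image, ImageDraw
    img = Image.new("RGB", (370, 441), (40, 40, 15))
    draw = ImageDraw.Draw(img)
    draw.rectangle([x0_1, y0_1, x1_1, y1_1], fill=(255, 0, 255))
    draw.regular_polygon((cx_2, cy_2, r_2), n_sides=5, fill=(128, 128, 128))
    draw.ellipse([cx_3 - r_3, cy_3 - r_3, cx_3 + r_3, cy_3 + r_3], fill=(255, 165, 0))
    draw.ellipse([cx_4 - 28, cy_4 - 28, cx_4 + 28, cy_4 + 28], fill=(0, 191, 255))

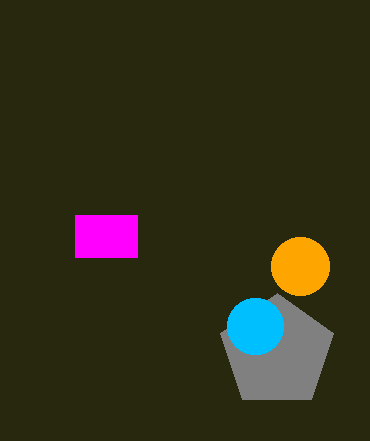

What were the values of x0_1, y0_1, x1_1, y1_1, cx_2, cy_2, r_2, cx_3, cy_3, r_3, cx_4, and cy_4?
x0_1 = 75, y0_1 = 215, x1_1 = 137, y1_1 = 257, cx_2 = 277, cy_2 = 352, r_2 = 59, cx_3 = 300, cy_3 = 266, r_3 = 29, cx_4 = 255, cy_4 = 326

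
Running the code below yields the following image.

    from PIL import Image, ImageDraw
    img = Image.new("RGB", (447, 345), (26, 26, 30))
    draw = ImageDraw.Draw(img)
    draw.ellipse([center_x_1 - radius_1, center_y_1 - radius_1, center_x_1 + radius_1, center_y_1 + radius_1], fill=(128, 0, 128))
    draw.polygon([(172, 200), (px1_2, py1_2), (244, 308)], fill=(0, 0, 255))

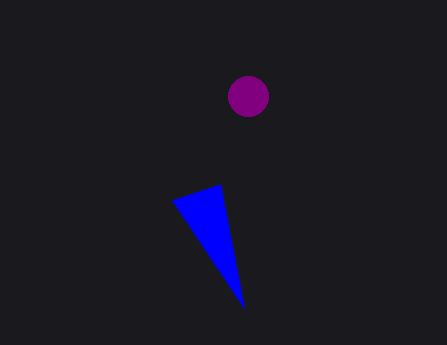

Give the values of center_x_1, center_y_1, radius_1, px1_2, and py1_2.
center_x_1 = 248
center_y_1 = 96
radius_1 = 20
px1_2 = 220
py1_2 = 184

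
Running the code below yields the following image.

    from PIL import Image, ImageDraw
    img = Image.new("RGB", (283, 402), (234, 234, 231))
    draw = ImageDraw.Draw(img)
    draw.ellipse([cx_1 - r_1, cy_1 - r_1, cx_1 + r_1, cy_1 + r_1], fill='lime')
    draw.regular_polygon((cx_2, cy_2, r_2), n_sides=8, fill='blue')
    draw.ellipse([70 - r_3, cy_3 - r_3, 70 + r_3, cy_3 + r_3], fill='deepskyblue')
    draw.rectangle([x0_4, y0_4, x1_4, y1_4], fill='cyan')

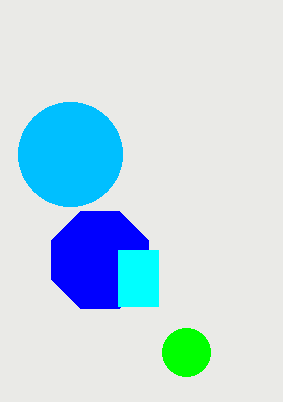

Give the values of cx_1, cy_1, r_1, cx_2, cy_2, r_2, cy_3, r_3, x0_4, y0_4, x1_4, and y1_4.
cx_1 = 186; cy_1 = 352; r_1 = 24; cx_2 = 100; cy_2 = 260; r_2 = 52; cy_3 = 154; r_3 = 52; x0_4 = 118; y0_4 = 250; x1_4 = 158; y1_4 = 306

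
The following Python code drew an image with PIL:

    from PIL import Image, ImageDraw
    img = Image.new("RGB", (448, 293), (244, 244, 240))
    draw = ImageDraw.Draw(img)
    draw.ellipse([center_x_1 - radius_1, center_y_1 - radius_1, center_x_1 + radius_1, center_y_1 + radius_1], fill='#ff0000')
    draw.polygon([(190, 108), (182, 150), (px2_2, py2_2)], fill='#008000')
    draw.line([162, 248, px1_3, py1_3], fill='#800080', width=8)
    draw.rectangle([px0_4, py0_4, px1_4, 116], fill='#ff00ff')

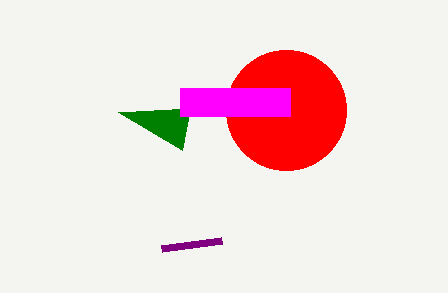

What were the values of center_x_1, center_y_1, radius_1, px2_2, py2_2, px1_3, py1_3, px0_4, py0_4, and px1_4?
center_x_1 = 286; center_y_1 = 110; radius_1 = 60; px2_2 = 118; py2_2 = 112; px1_3 = 222; py1_3 = 240; px0_4 = 180; py0_4 = 88; px1_4 = 290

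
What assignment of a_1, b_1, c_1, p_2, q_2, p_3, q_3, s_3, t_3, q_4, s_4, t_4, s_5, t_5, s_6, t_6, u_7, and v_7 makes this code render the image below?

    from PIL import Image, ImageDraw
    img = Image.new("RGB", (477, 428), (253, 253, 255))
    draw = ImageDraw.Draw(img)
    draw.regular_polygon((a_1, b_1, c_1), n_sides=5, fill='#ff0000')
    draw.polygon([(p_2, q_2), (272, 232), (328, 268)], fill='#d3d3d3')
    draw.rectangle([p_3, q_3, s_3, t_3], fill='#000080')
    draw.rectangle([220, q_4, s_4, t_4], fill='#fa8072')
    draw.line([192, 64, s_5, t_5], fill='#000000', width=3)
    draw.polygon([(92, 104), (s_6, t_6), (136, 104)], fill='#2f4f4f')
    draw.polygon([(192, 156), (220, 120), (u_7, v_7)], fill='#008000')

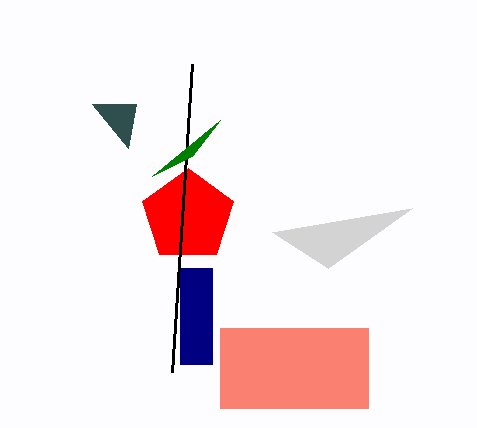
a_1 = 188, b_1 = 216, c_1 = 48, p_2 = 412, q_2 = 208, p_3 = 180, q_3 = 268, s_3 = 212, t_3 = 364, q_4 = 328, s_4 = 368, t_4 = 408, s_5 = 172, t_5 = 372, s_6 = 128, t_6 = 148, u_7 = 152, v_7 = 176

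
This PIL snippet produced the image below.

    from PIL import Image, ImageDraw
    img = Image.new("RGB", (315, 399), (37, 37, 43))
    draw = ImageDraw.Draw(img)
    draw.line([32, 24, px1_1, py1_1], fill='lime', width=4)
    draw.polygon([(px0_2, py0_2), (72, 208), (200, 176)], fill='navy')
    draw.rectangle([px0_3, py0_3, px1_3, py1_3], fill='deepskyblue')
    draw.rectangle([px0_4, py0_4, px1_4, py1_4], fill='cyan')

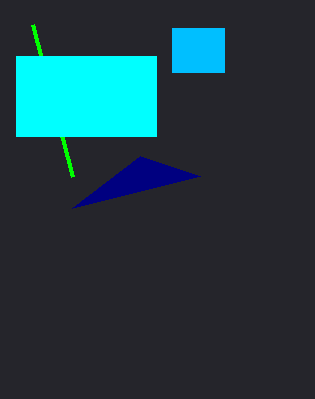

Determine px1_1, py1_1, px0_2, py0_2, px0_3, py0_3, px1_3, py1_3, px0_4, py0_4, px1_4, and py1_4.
px1_1 = 72; py1_1 = 176; px0_2 = 140; py0_2 = 156; px0_3 = 172; py0_3 = 28; px1_3 = 224; py1_3 = 72; px0_4 = 16; py0_4 = 56; px1_4 = 156; py1_4 = 136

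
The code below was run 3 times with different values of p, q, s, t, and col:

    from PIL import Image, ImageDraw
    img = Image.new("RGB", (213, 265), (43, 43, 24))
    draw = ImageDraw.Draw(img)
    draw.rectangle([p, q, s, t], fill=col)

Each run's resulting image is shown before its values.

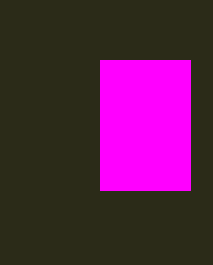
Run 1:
p = 100, q = 60, s = 190, t = 190, col = 'magenta'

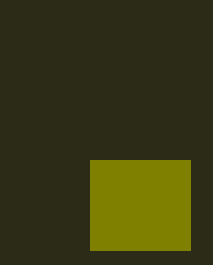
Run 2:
p = 90
q = 160
s = 190
t = 250
col = 'olive'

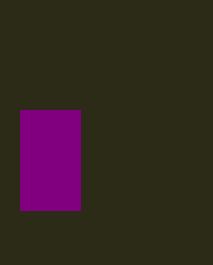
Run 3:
p = 20
q = 110
s = 80
t = 210
col = 'purple'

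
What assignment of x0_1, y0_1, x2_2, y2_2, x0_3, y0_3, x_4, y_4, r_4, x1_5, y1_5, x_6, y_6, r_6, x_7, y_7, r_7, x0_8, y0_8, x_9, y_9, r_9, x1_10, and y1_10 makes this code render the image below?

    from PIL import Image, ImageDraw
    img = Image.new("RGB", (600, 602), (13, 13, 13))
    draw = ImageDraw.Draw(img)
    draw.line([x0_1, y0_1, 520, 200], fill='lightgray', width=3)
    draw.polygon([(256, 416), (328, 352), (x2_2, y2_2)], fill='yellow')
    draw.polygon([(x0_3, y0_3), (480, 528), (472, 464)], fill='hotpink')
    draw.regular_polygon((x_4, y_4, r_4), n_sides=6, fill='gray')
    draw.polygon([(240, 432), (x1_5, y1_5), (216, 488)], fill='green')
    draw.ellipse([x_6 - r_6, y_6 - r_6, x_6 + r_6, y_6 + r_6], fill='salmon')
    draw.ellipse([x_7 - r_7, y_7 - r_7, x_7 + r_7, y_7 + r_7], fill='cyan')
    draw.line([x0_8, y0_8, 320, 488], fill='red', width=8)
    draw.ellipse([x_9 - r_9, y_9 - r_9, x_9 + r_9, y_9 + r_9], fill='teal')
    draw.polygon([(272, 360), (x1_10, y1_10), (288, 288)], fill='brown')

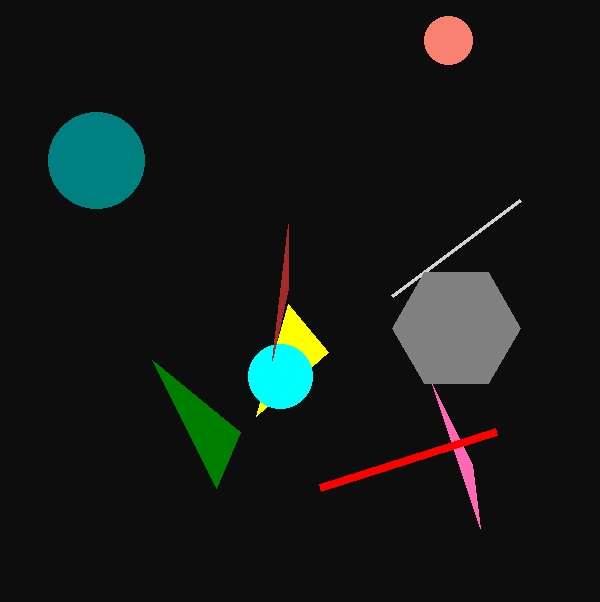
x0_1 = 392, y0_1 = 296, x2_2 = 288, y2_2 = 304, x0_3 = 432, y0_3 = 384, x_4 = 456, y_4 = 328, r_4 = 64, x1_5 = 152, y1_5 = 360, x_6 = 448, y_6 = 40, r_6 = 24, x_7 = 280, y_7 = 376, r_7 = 32, x0_8 = 496, y0_8 = 432, x_9 = 96, y_9 = 160, r_9 = 48, x1_10 = 288, y1_10 = 224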